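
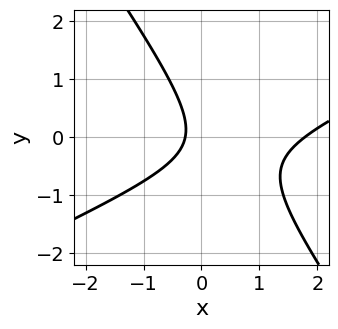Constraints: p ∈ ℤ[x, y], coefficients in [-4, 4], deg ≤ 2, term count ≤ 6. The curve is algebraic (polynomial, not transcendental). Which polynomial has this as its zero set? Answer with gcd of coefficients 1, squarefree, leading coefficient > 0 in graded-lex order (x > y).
(a) Degree: no degree-1 curve has this shape, so deg p = 2.
(b) Against the integer gridlines: the curve avoids every integer y-axis point in the box.
(c) Fitting integer coefficients to these (and the overall shape) gives p.

2*x^2 - 3*x*y - 3*y^2 - 3*x - 1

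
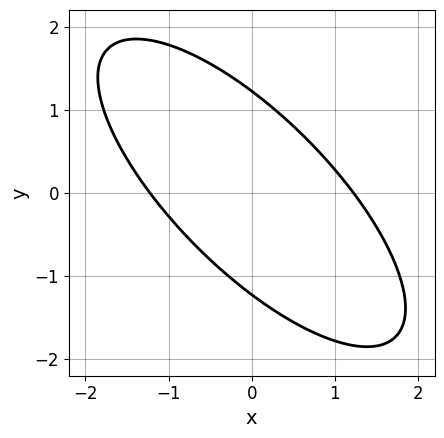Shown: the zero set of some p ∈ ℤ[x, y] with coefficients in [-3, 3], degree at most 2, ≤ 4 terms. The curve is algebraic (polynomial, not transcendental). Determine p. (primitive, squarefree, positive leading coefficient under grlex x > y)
(a) The degree is 2 — a generic line meets the curve in up to 2 points.
(b) Putting this together gives p.

2*x^2 + 3*x*y + 2*y^2 - 3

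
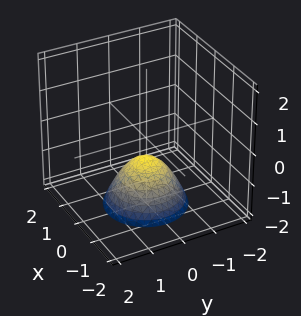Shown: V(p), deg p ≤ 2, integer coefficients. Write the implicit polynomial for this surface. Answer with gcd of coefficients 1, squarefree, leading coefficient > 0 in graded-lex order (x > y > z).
3*x^2 + 3*y^2 + 3*z + 2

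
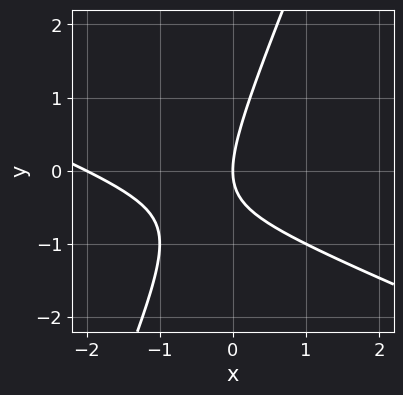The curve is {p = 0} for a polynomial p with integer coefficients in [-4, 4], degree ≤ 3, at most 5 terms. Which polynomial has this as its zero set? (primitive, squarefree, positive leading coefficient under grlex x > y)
The degree is 2 — a generic line meets the curve in up to 2 points.
Observable constraints: one y-axis crossing is at y = 0; among the integer gridlines, it crosses the x-axis at x ∈ {-2, 0}.
These observations pin down the coefficients.

x^2 + 2*x*y - y^2 + 2*x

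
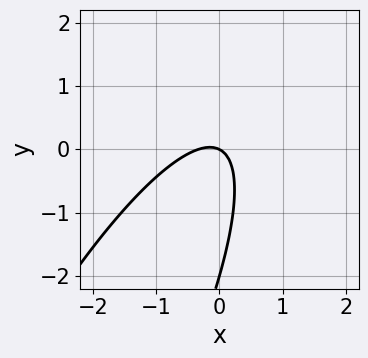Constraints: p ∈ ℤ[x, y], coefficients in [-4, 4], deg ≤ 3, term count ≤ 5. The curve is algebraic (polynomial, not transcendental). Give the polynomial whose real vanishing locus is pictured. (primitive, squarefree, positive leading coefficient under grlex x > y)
3*x^2 - 3*x*y + y^2 + x + 2*y

The degree is 2 — no degree-1 curve has this shape.
From the axis intercepts and sections: among the integer gridlines, it crosses the y-axis at y ∈ {-2, 0}; one x-axis crossing is at x = 0.
Together with the visible shape, these determine p as stated.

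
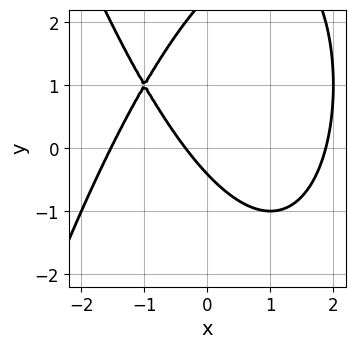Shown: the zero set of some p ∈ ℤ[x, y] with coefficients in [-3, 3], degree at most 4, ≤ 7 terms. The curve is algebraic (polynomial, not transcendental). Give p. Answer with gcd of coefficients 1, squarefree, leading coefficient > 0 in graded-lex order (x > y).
1. Degree: no degree-2 curve has this shape, so deg p = 3.
2. Solving for integer coefficients yields p as stated.

x^3 + y^2 - 3*x - 2*y - 1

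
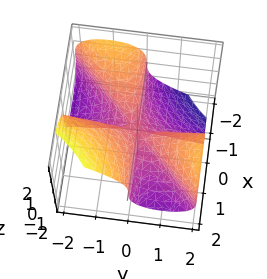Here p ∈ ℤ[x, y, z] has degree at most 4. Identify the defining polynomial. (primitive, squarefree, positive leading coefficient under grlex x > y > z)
x^2*y - x*y^2 + z^3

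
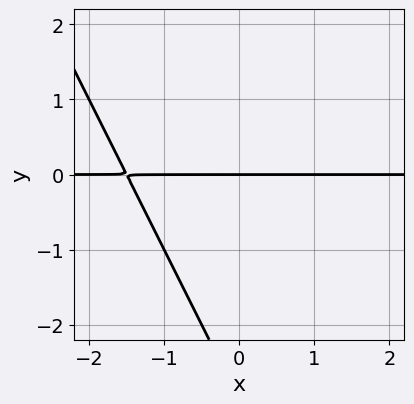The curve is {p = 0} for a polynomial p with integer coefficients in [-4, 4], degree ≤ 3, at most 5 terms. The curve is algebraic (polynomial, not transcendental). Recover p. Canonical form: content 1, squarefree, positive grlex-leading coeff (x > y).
First, degree: the shape is more complex than any degree-1 curve, so deg p = 2.
Next, checking where it meets the axes: it crosses the y-axis at the gridline y = 0; the visible x-axis segment lies entirely on the curve.
Finally, putting this together gives p.

2*x*y + y^2 + 3*y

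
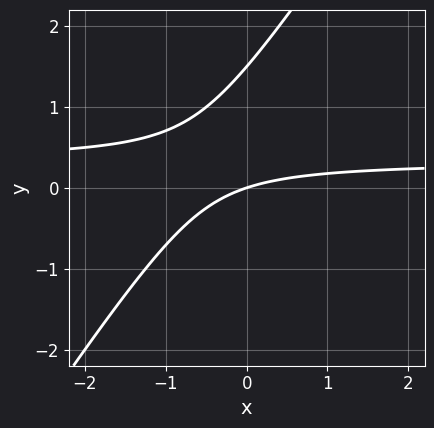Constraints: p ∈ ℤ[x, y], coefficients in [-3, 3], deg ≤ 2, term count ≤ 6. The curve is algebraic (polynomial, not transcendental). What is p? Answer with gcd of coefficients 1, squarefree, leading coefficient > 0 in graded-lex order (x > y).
3*x*y - 2*y^2 - x + 3*y

(a) deg p = 2. The shape is more complex than any degree-1 curve.
(b) From the visible intercepts: it crosses the y-axis at the gridline y = 0; one x-axis crossing is at x = 0.
(c) Matching integer coefficients to the picture gives p.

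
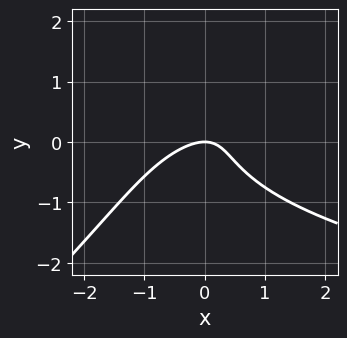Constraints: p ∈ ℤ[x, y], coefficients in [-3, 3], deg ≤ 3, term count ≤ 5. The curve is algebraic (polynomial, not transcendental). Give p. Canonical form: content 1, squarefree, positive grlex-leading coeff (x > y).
deg p = 3. The shape is more complex than any degree-2 curve.
Against the integer gridlines: it crosses the x-axis at the gridline x = 0; it meets the y-axis at y = 0 (among the integer gridlines).
Putting this together gives p.

x*y^2 - y^3 - x^2 + x*y - y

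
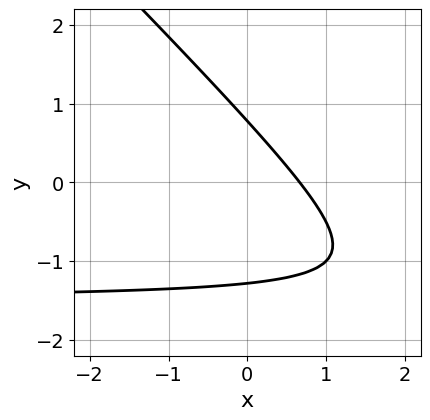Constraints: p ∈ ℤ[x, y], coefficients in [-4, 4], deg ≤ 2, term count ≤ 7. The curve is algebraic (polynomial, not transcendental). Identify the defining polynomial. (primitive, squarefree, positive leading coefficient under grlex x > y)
1. Degree: no degree-1 curve has this shape, so deg p = 2.
2. Putting this together gives p.

2*x*y + 2*y^2 + 3*x + y - 2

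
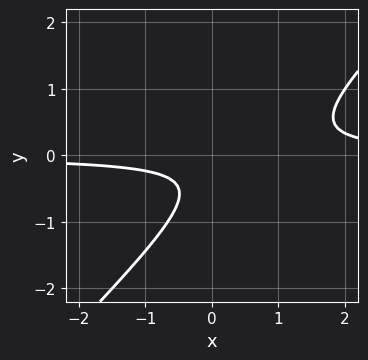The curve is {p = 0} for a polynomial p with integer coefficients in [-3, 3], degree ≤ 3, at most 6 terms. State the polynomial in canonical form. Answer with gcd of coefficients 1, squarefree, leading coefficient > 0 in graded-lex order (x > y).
First, the degree is 2 — no degree-1 curve has this shape.
Next, against the integer gridlines: the curve avoids every integer y-axis point in the box; no x-intercept at any integer in the box.
Finally, matching integer coefficients to the picture gives p.

3*x*y - 3*y^2 - 2*y - 1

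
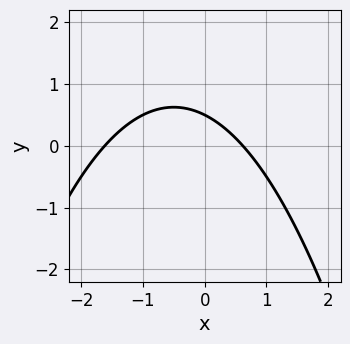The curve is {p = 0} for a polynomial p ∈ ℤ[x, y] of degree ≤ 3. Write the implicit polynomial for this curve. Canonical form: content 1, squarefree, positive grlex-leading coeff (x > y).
x^2 + x + 2*y - 1

1. deg p = 2. No degree-1 curve has this shape.
2. The integer polynomial consistent with all of this is the stated p.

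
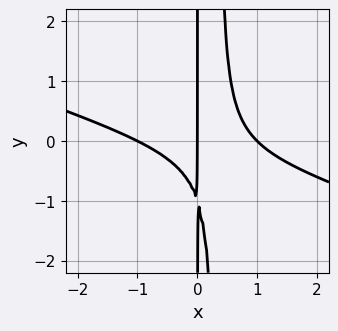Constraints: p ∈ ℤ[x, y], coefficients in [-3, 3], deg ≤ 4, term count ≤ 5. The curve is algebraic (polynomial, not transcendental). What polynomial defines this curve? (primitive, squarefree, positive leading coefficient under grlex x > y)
Degree: a generic line meets the curve in up to 3 points, so deg p = 3.
Checking where it meets the axes: the x-axis gridline crossings are at x ∈ {-1, 0, 1}; the visible y-axis segment lies entirely on the curve.
These observations pin down the coefficients.

x^3 + 3*x^2*y - x*y - x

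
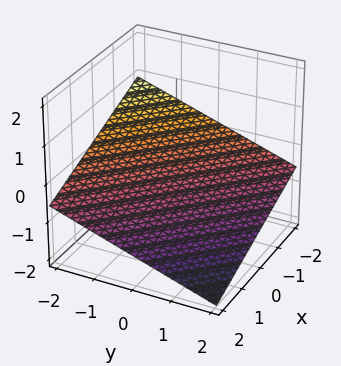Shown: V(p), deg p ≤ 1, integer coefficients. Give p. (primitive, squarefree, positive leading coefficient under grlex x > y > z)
x + y + 3*z + 2

(a) deg p = 1. The surface is flat (a plane).
(b) Against the integer gridlines: one y-axis crossing is at y = -2; one x-axis crossing is at x = -2.
(c) Fitting integer coefficients to these (and the overall shape) gives p.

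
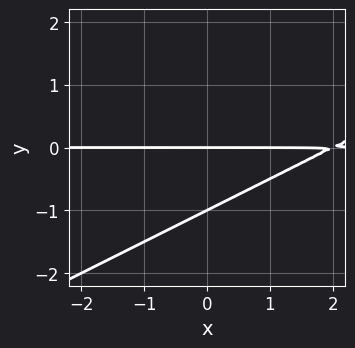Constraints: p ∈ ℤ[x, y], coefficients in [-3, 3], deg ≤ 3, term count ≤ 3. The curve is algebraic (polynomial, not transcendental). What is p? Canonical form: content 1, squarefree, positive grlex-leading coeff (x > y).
deg p = 2. No degree-1 curve has this shape.
Against the integer gridlines: among the integer gridlines, it crosses the y-axis at y ∈ {-1, 0}; the visible x-axis segment lies entirely on the curve.
Putting this together gives p.

x*y - 2*y^2 - 2*y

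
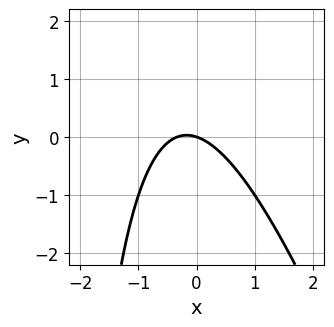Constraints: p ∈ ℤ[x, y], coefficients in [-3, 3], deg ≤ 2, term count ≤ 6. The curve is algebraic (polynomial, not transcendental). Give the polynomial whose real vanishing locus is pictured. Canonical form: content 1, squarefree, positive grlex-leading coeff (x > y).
First, the degree is 2 — no degree-1 curve has this shape.
Next, observable constraints: it meets the x-axis at x = 0 (among the integer gridlines); it crosses the y-axis at the gridline y = 0.
Finally, the integer polynomial consistent with all of this is the stated p.

3*x^2 + x*y + x + 3*y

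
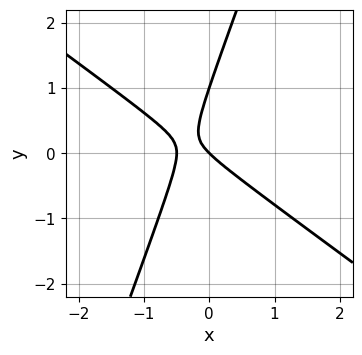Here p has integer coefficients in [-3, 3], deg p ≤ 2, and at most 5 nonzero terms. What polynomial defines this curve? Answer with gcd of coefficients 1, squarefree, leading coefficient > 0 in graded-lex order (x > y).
deg p = 2.
Against the integer gridlines: it meets the x-axis at x = 0 (among the integer gridlines); among the integer gridlines, it crosses the y-axis at y ∈ {0, 1}.
Together with the visible shape, these determine p as stated.

2*x^2 + 2*x*y - y^2 + x + y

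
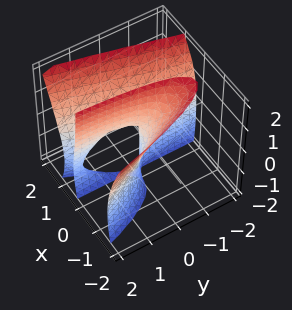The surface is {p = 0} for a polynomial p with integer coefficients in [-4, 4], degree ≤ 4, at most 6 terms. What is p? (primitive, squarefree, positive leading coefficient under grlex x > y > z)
3*x^3 - x*z^2 - 3*x*y - 2*x*z + y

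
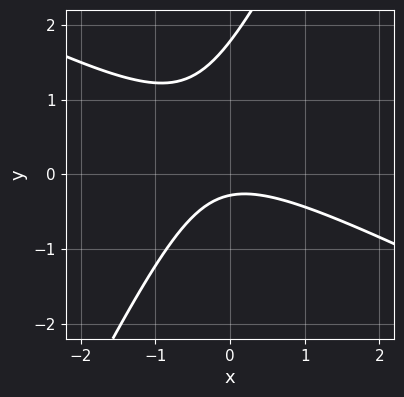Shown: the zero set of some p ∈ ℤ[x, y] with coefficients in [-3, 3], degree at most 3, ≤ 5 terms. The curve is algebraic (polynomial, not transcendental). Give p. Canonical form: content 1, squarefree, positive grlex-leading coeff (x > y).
Degree: the shape is more complex than any degree-1 curve, so deg p = 2.
Reading off the gridlines: it misses every integer gridline on the x-axis.
These observations pin down the coefficients.

2*x^2 + 3*x*y - 2*y^2 + 3*y + 1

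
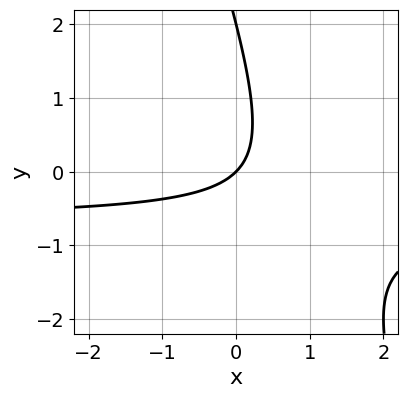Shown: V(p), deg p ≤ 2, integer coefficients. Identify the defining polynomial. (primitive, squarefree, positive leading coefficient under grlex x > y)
3*x*y + y^2 + 2*x - 2*y

(a) The degree is 2 — no degree-1 curve has this shape.
(b) Reading off the gridlines: one x-axis crossing is at x = 0; among the integer gridlines, it crosses the y-axis at y ∈ {0, 2}.
(c) Solving for integer coefficients yields p as stated.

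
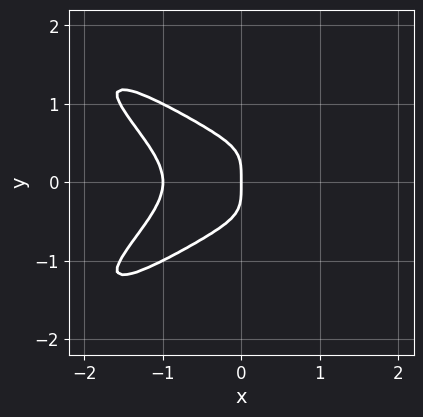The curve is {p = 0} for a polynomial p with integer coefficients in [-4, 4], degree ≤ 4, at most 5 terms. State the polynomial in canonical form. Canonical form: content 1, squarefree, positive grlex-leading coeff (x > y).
(a) The degree is 4 — the shape is more complex than any degree-3 curve.
(b) Symmetries: mirror symmetry y ↦ −y ⇒ only even powers of y.
(c) Checking where it meets the axes: among the integer gridlines, it crosses the x-axis at x ∈ {-1, 0}; one y-axis crossing is at y = 0.
(d) Together with the visible shape, these determine p as stated.

x^4 - 3*x^2*y^2 + 3*y^4 + x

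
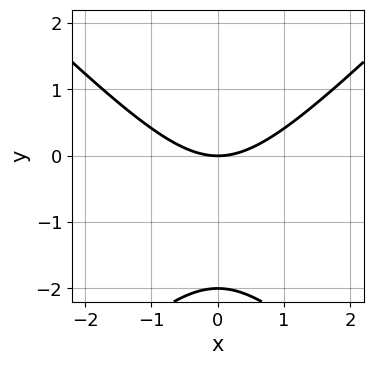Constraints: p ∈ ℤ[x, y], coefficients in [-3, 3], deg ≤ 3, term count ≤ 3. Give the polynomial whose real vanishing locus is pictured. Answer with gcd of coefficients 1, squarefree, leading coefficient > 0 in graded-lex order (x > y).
x^2 - y^2 - 2*y

1. Degree: the shape is more complex than any degree-1 curve, so deg p = 2.
2. Symmetries: mirror symmetry x ↦ −x ⇒ only even powers of x.
3. Checking where it meets the axes: the y-axis gridline crossings are at y ∈ {-2, 0}; it meets the x-axis at x = 0 (among the integer gridlines).
4. These observations pin down the coefficients.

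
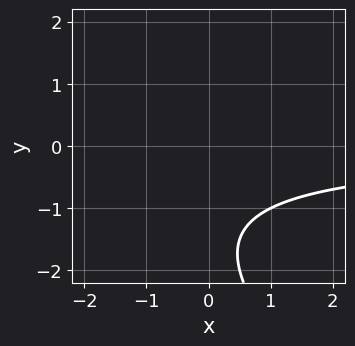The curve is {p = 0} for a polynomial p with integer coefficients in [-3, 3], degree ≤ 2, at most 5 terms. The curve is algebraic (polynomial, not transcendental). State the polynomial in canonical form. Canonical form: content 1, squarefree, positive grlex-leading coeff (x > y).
x*y + y^2 + 3*y + 3

1. deg p = 2. The shape is more complex than any degree-1 curve.
2. From the axis intercepts and sections: no x-intercept at any integer in the box; no y-intercept at any integer in the box.
3. Putting this together gives p.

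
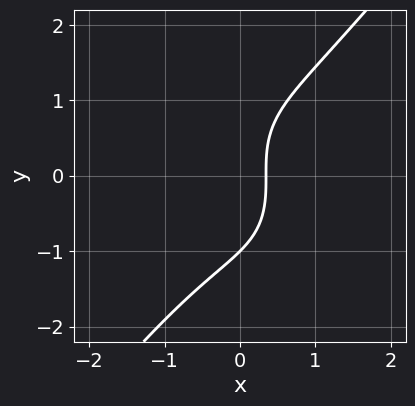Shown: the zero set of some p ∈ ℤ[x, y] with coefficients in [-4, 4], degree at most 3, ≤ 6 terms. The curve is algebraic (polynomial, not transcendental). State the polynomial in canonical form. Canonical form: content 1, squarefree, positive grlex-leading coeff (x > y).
2*x^3 - y^3 - x^2 + 3*x - 1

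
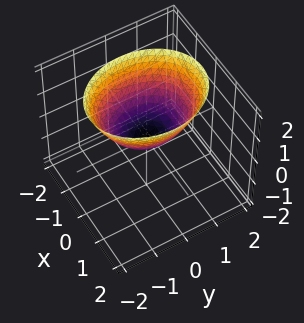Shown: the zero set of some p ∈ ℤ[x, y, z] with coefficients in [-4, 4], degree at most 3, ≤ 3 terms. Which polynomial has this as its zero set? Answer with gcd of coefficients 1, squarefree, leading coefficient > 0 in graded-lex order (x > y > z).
3*x^2 + 2*y^2 - 3*z

(a) The degree is 2 — a paraboloid; a quadric.
(b) Symmetries: mirror symmetry y ↦ −y ⇒ only even powers of y; mirror symmetry x ↦ −x ⇒ only even powers of x.
(c) Checking where it meets the axes: it meets the x-axis at x = 0 (among the integer gridlines); it crosses the y-axis at the gridline y = 0.
(d) Fitting integer coefficients to these (and the overall shape) gives p.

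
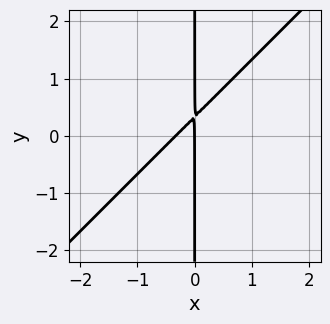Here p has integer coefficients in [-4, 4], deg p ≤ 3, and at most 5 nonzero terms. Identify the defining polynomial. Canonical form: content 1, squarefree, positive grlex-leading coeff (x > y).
3*x^2 - 3*x*y + x

First, the degree is 2 — the shape is more complex than any degree-1 curve.
Then, observable constraints: the visible y-axis segment lies entirely on the curve; one x-axis crossing is at x = 0.
Finally, assembling these constraints gives the stated polynomial.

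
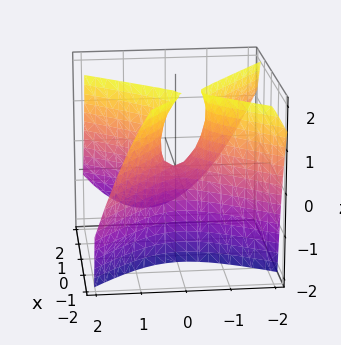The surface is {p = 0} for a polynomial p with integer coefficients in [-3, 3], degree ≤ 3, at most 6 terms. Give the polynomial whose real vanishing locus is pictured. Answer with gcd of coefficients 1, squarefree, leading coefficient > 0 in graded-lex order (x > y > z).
1. The degree is 2 — the shape is more complex than any degree-1 surface.
2. From the axis intercepts and sections: it crosses the z-axis at the gridline z = 0; it crosses the y-axis at the gridline y = 0.
3. Solving for integer coefficients yields p as stated.

2*x^2 + x*y + 2*x*z - 2*y^2 + z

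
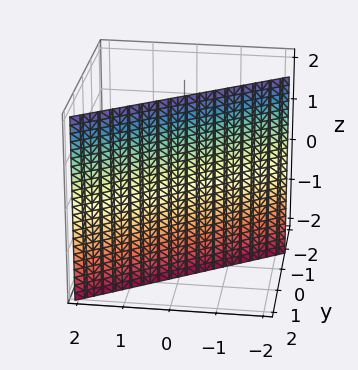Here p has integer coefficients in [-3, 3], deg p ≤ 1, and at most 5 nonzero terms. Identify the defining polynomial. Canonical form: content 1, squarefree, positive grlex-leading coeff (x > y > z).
(a) deg p = 1. The surface is flat (a plane).
(b) Against the integer gridlines: it misses every integer gridline on the z-axis; one x-axis crossing is at x = -1.
(c) These observations pin down the coefficients.

2*x - 3*y + 2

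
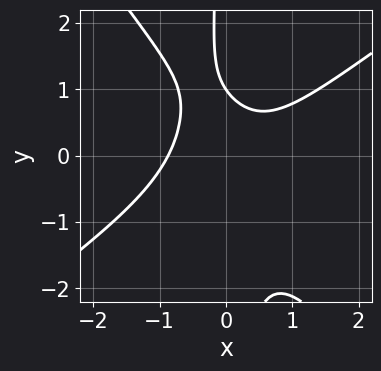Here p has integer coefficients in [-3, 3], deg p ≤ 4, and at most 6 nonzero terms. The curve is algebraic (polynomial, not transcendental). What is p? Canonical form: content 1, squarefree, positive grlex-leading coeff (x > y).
1. The degree is 3 — no degree-2 curve has this shape.
2. From the axis intercepts and sections: it crosses the y-axis at the gridline y = 1.
3. Putting this together gives p.

3*x^3 - 2*x^2*y - 3*x*y^2 - 2*y + 2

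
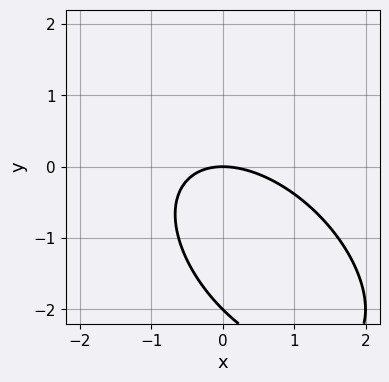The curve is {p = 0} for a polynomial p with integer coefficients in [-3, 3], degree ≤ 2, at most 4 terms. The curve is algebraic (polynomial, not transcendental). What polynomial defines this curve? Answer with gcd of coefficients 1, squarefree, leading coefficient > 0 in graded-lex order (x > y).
x^2 + x*y + y^2 + 2*y

1. Degree: a generic line meets the curve in up to 2 points, so deg p = 2.
2. Observable constraints: among the integer gridlines, it crosses the y-axis at y ∈ {-2, 0}; one x-axis crossing is at x = 0.
3. The integer polynomial consistent with all of this is the stated p.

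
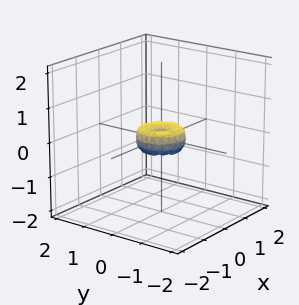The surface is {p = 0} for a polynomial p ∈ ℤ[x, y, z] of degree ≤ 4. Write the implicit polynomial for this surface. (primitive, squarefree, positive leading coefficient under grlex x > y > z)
2*x^4 + 4*x^2*y^2 + 2*y^4 - x^2 - y^2 + z^2

1. deg p = 4. No degree-3 surface has this shape.
2. Symmetries: every cross-section ⟂ z is a circle, so x, y appear only via x² + y².
3. From the axis intercepts and sections: it meets the y-axis at y = 0 (among the integer gridlines); it meets the z-axis at z = 0 (among the integer gridlines); a circular section at z = 0 has radius between 0 and 1.
4. Solving for integer coefficients yields p as stated.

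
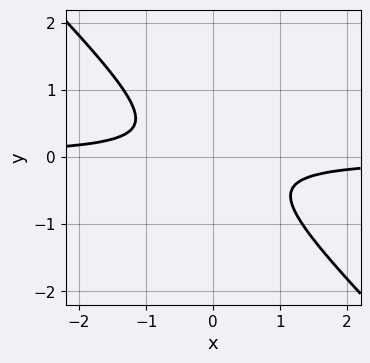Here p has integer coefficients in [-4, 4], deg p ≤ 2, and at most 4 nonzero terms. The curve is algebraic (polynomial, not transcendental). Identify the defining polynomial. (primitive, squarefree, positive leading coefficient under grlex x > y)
1. Degree: a generic line meets the curve in up to 2 points, so deg p = 2.
2. From the axis intercepts and sections: no y-intercept at any integer in the box; the curve avoids every integer x-axis point in the box.
3. Assembling these constraints gives the stated polynomial.

3*x*y + 3*y^2 + 1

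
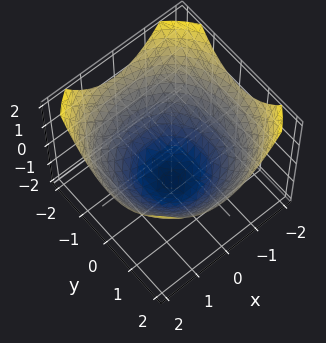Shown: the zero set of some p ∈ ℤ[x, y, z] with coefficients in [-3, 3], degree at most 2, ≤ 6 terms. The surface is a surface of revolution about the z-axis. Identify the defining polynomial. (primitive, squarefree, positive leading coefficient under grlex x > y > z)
x^2 + y^2 - 2*z - 3

First, the degree is 2 — a generic line meets the surface in up to 2 points.
Then, by symmetry, the z-axis is an axis of rotation, so x and y enter only as x² + y².
Then, checking where it meets the axes: a circular section at z = 0 has radius between 1 and 2.
Finally, these observations pin down the coefficients.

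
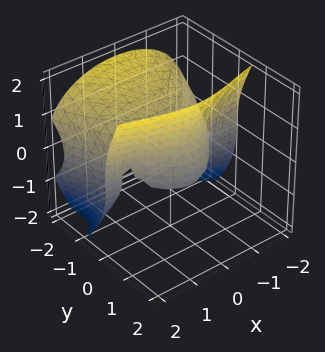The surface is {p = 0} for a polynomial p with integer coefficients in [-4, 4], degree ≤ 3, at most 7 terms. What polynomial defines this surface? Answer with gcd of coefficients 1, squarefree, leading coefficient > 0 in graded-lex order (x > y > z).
2*x^2*y + 2*y*z^2 - z^3 + 3*y^2 - 3*y

(a) The degree is 3 — a generic line meets the surface in up to 3 points.
(b) From the axis intercepts and sections: the visible x-axis segment lies entirely on the surface; one z-axis crossing is at z = 0.
(c) Assembling these constraints gives the stated polynomial. Check: (0, 1, 0) on the y-axis lies on the surface, and p(0, 1, 0) = 0. ✓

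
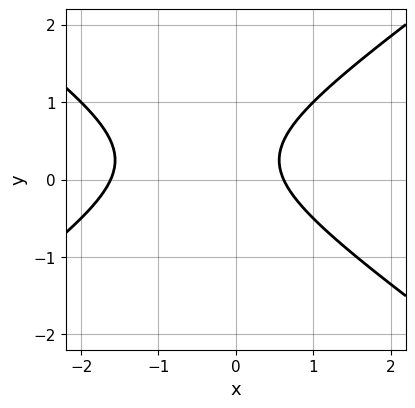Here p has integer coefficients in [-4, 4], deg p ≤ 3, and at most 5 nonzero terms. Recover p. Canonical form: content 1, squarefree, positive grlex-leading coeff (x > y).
x^2 - 2*y^2 + x + y - 1

(a) Degree: a generic line meets the curve in up to 2 points, so deg p = 2.
(b) From the visible intercepts: no y-intercept at any integer in the box.
(c) Matching integer coefficients to the picture gives p.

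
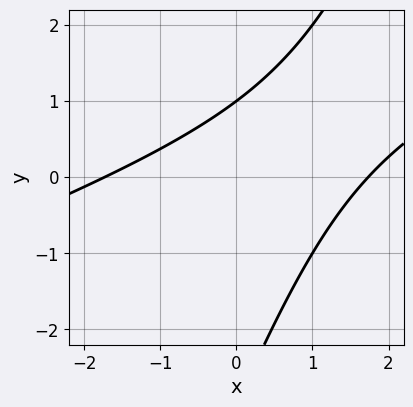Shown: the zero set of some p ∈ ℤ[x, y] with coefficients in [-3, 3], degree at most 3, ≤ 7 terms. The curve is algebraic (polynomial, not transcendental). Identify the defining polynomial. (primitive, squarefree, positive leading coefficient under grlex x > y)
1. Degree: no degree-1 curve has this shape, so deg p = 2.
2. Observable constraints: one y-axis crossing is at y = 1.
3. Solving for integer coefficients yields p as stated.

x^2 - 3*x*y + y^2 + 2*y - 3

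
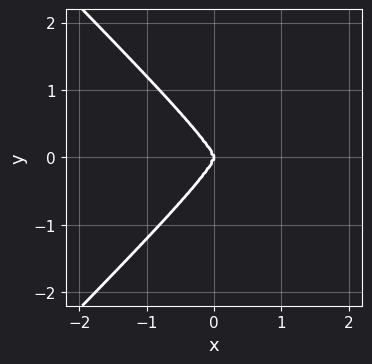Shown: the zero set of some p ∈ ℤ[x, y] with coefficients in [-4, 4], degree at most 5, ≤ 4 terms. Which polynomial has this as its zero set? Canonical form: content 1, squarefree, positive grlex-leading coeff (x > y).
3*x^2*y^2 - 3*y^4 - 2*x^3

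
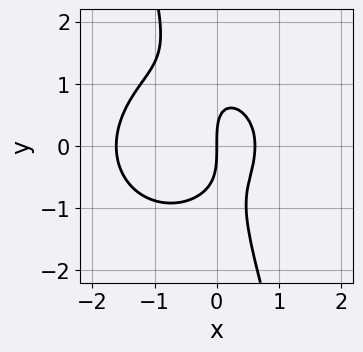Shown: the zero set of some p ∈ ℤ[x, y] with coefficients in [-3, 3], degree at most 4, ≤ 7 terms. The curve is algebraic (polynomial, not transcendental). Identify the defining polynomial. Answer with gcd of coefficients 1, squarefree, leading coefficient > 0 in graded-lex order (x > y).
The degree is 3 — a generic line meets the curve in up to 3 points.
From the visible intercepts: one y-axis crossing is at y = 0; one x-axis crossing is at x = 0.
Solving for integer coefficients yields p as stated.

3*x^3 + 3*x*y^2 + y^3 + 3*x^2 - 3*x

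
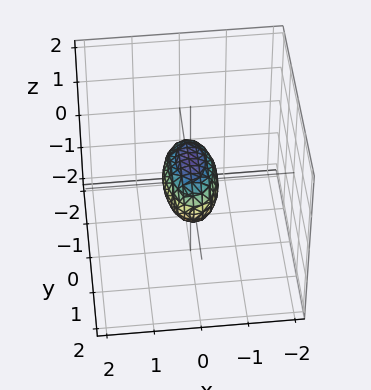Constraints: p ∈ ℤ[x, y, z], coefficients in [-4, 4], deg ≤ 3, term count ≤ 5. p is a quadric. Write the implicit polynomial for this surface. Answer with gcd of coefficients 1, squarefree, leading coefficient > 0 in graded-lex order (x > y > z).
First, degree: bounded and convex; a quadric, so deg p = 2.
Next, symmetries: it's symmetric under y → −y, forcing even powers of y; mirror symmetry x ↦ −x ⇒ only even powers of x; it's symmetric under z → −z, forcing even powers of z.
Then, from the axis intercepts and sections: among the integer gridlines, it crosses the y-axis at y ∈ {-1, 1}.
Finally, fitting integer coefficients to these (and the overall shape) gives p.

3*x^2 + y^2 + 2*z^2 - 1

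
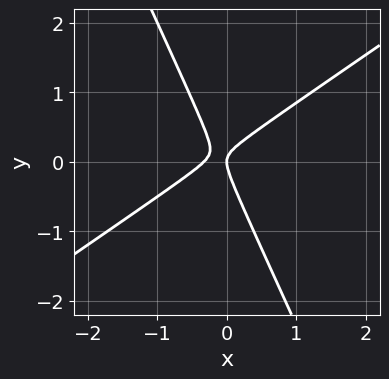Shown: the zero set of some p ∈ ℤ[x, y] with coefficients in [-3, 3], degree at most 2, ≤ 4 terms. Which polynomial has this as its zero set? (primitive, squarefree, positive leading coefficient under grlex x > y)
3*x^2 - 3*x*y - 2*y^2 + x

(a) The degree is 2 — no degree-1 curve has this shape.
(b) Against the integer gridlines: one x-axis crossing is at x = 0; one y-axis crossing is at y = 0.
(c) Matching integer coefficients to the picture gives p.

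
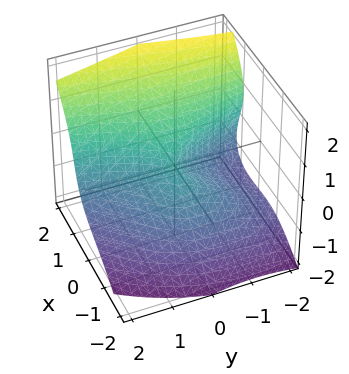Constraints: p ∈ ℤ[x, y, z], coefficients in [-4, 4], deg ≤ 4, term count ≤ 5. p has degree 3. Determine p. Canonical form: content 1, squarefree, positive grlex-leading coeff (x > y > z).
(a) deg p = 3. No degree-2 surface has this shape.
(b) Checking where it meets the axes: it meets the x-axis at x = 0 (among the integer gridlines); it meets the y-axis at y = 0 (among the integer gridlines); it meets the z-axis at z = 0 (among the integer gridlines).
(c) The integer polynomial consistent with all of this is the stated p.

3*x^3 + x*y^2 - 2*x*y*z - 3*z^3 - 2*y^2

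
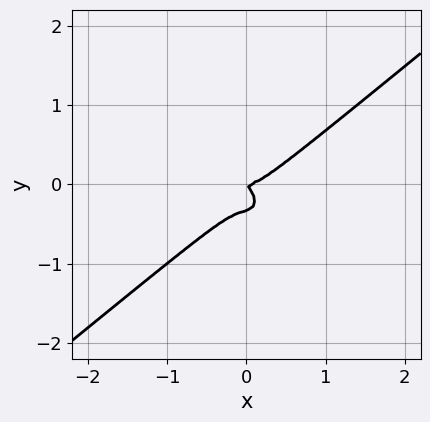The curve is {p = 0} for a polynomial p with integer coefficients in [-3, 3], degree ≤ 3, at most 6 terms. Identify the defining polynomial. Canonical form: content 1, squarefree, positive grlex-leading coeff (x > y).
(a) Degree: the shape is more complex than any degree-2 curve, so deg p = 3.
(b) From the visible intercepts: it crosses the y-axis at the gridline y = 0; one x-axis crossing is at x = 0.
(c) Fitting integer coefficients to these (and the overall shape) gives p.

3*x^3 - 2*x*y^2 - 3*y^3 - x*y - y^2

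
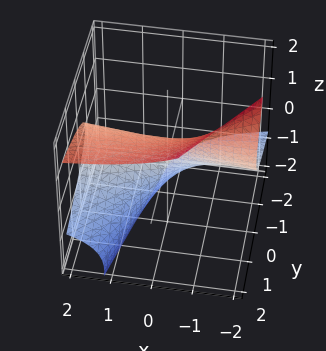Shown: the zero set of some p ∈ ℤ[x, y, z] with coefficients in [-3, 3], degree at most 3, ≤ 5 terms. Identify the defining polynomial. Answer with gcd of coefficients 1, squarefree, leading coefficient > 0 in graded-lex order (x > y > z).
Degree: the shape is more complex than any degree-2 surface, so deg p = 3.
From the axis intercepts and sections: it meets the z-axis at z = 0 (among the integer gridlines); the visible x-axis segment lies entirely on the surface; one y-axis crossing is at y = 0.
Fitting integer coefficients to these (and the overall shape) gives p.

2*x*z^2 + z^3 - 2*x*z - 3*y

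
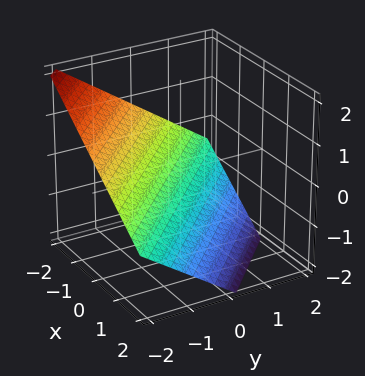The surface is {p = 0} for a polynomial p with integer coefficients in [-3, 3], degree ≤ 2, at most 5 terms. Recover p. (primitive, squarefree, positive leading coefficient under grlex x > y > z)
(a) deg p = 1. The surface is flat (a plane).
(b) From the visible intercepts: one y-axis crossing is at y = -1; it meets the x-axis at x = -1 (among the integer gridlines).
(c) Fitting integer coefficients to these (and the overall shape) gives p.

2*x + 2*y + 3*z + 2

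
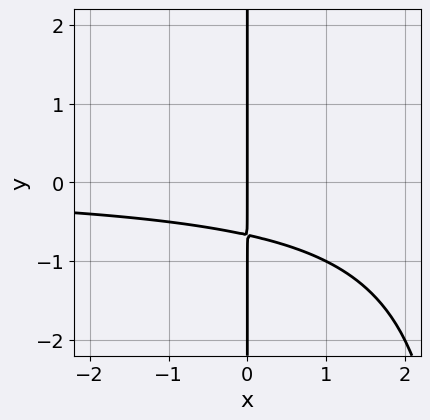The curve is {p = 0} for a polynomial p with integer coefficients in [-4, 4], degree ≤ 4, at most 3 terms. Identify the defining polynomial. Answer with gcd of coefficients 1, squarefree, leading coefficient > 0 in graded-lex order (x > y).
1. Degree: a generic line meets the curve in up to 3 points, so deg p = 3.
2. From the axis intercepts and sections: one x-axis crossing is at x = 0; every point of the y-axis in the box is on the curve.
3. Putting this together gives p.

x^2*y - 3*x*y - 2*x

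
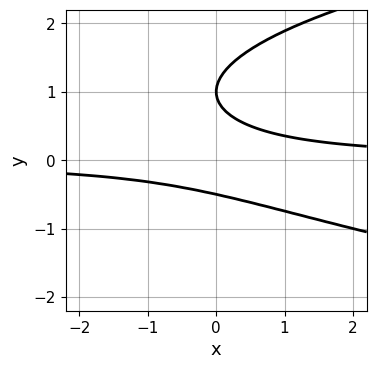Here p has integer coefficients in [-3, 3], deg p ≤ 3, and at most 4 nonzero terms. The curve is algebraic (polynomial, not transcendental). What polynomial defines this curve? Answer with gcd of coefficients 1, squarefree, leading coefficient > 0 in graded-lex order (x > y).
2*y^3 - 2*x*y - 3*y^2 + 1

deg p = 3. The shape is more complex than any degree-2 curve.
From the visible intercepts: it crosses the y-axis at the gridline y = 1; the curve avoids every integer x-axis point in the box.
Together with the visible shape, these determine p as stated.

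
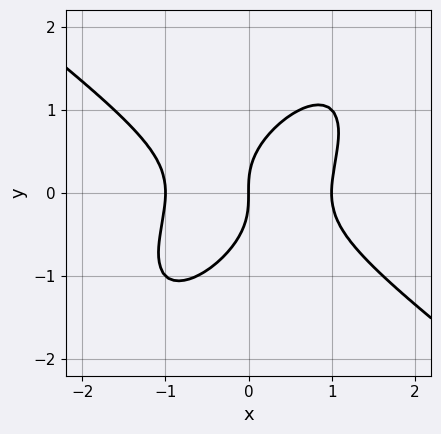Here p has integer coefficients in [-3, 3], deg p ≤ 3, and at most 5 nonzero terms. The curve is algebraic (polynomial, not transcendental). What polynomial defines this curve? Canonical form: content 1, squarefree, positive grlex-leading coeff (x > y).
1. Degree: the shape is more complex than any degree-2 curve, so deg p = 3.
2. Observable constraints: among the integer gridlines, it crosses the x-axis at x ∈ {-1, 0, 1}; it crosses the y-axis at the gridline y = 0.
3. The integer polynomial consistent with all of this is the stated p.

x^3 - x*y^2 + y^3 - x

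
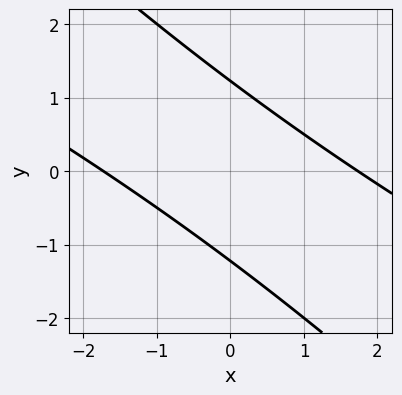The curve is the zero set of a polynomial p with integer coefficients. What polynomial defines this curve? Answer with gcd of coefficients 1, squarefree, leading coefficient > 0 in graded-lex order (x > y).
x^2 + 3*x*y + 2*y^2 - 3

(a) Degree: a generic line meets the curve in up to 2 points, so deg p = 2.
(b) Putting this together gives p.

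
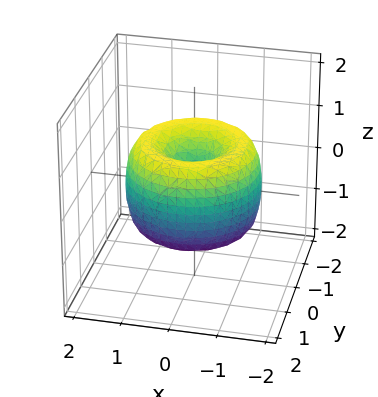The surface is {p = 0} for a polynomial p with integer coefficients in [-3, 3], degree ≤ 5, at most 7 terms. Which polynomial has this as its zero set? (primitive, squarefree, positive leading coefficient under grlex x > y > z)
(a) Degree: no degree-3 surface has this shape, so deg p = 4.
(b) Symmetries: rotational symmetry about the z-axis ⇒ p depends on x, y only through x² + y².
(c) Against the integer gridlines: it crosses the z-axis at the gridline z = 0; a circular section at z = 1 has radius exactly 1; it meets the x-axis at x = 0 (among the integer gridlines).
(d) The integer polynomial consistent with all of this is the stated p.

x^4 + 2*x^2*y^2 + y^4 - 2*x^2 - 2*y^2 + z^2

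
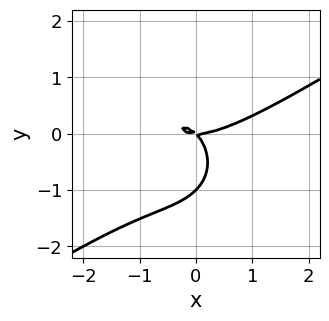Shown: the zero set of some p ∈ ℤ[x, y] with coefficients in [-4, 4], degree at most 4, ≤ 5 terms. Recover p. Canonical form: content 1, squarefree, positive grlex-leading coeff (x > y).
2*x^3 - 2*x^2*y - 3*y^3 - 3*x*y - 3*y^2

Degree: the shape is more complex than any degree-2 curve, so deg p = 3.
Reading off the gridlines: it meets the x-axis at x = 0 (among the integer gridlines); the y-axis gridline crossings are at y ∈ {-1, 0}.
Assembling these constraints gives the stated polynomial.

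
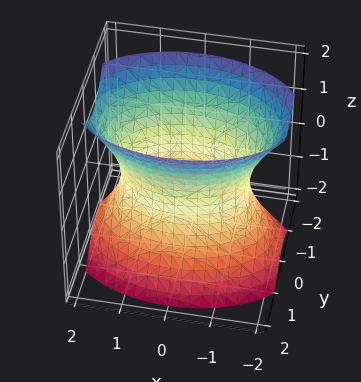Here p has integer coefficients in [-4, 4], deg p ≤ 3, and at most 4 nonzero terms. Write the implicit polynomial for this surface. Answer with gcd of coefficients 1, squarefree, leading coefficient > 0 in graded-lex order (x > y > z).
The degree is 2 — an hourglass — one-sheet hyperboloid; a quadric.
Symmetries: it's symmetric under z → −z, forcing even powers of z; the x ↦ −x reflection is a symmetry, so x appears only in even powers; mirror symmetry y ↦ −y ⇒ only even powers of y.
Reading off the gridlines: among the integer gridlines, it crosses the y-axis at y ∈ {-1, 1}; it misses every integer gridline on the z-axis.
Matching integer coefficients to the picture gives p.

x^2 + 2*y^2 - z^2 - 2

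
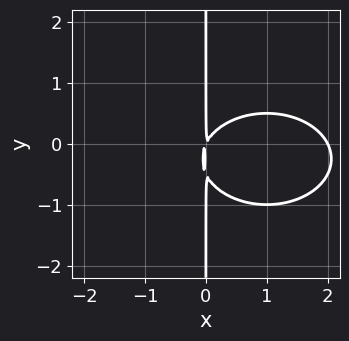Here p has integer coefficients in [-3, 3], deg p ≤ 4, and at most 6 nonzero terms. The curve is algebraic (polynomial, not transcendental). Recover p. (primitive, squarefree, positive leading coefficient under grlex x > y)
x^3 + 2*x*y^2 - 2*x^2 + x*y

(a) The degree is 3 — the shape is more complex than any degree-2 curve.
(b) From the axis intercepts and sections: one x-axis crossing is at x = 2; the visible y-axis segment lies entirely on the curve.
(c) Together with the visible shape, these determine p as stated.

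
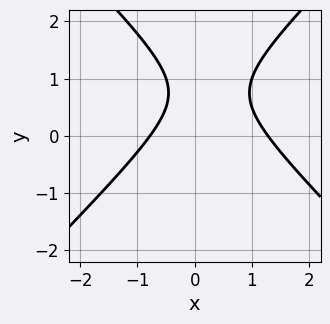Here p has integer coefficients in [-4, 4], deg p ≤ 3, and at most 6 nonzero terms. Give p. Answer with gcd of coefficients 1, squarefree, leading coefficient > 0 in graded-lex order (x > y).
(a) Degree: the shape is more complex than any degree-1 curve, so deg p = 2.
(b) Reading off the gridlines: no y-intercept at any integer in the box.
(c) Assembling these constraints gives the stated polynomial.

2*x^2 - 2*y^2 - x + 3*y - 2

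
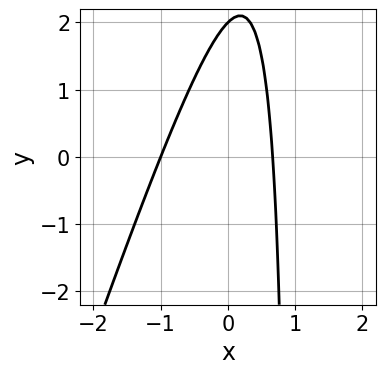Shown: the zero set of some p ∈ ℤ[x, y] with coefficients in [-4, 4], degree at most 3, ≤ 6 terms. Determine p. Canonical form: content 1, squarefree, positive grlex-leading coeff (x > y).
3*x^2 - x*y + x + y - 2

(a) deg p = 2. A generic line meets the curve in up to 2 points.
(b) Reading off the gridlines: one x-axis crossing is at x = -1; one y-axis crossing is at y = 2.
(c) The integer polynomial consistent with all of this is the stated p.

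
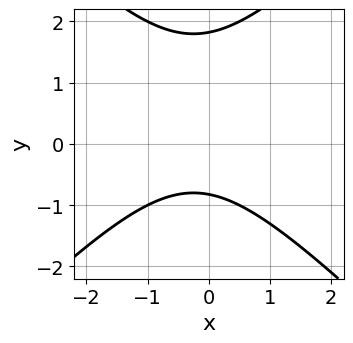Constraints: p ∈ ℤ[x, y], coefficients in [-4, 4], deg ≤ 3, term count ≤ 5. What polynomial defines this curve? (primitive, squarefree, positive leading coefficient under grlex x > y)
(a) deg p = 2. A generic line meets the curve in up to 2 points.
(b) Observable constraints: no x-intercept at any integer in the box.
(c) The integer polynomial consistent with all of this is the stated p.

2*x^2 - 2*y^2 + x + 2*y + 3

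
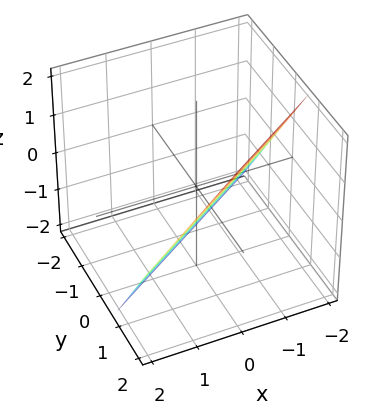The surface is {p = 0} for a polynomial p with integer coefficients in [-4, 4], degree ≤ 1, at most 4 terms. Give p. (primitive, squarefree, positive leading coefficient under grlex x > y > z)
2*x - 3*y + 2*z + 2

First, degree: the surface is flat (a plane), so deg p = 1.
Then, from the axis intercepts and sections: one z-axis crossing is at z = -1; one x-axis crossing is at x = -1.
Finally, putting this together gives p.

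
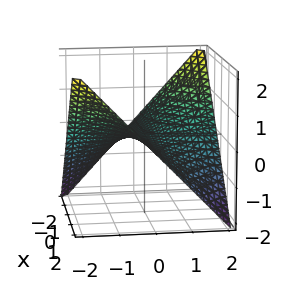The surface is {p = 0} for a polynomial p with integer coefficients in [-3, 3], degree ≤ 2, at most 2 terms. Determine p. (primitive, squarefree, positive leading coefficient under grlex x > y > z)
(a) The degree is 2 — a hyperbolic paraboloid; a quadric.
(b) From the axis intercepts and sections: every point of the y-axis in the box is on the surface; it meets the z-axis at z = 0 (among the integer gridlines); every point of the x-axis in the box is on the surface.
(c) Fitting integer coefficients to these (and the overall shape) gives p.

x*y + 2*z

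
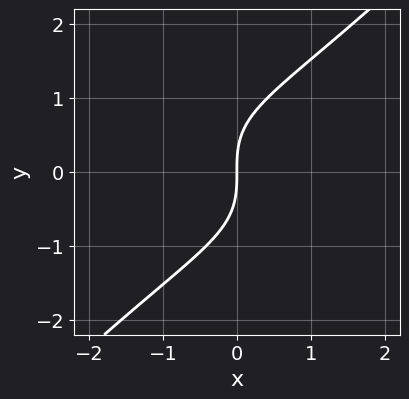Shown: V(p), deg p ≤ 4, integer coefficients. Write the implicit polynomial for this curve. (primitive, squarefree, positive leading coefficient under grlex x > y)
x^2*y - y^3 + 2*x

First, the degree is 3 — no degree-2 curve has this shape.
Next, against the integer gridlines: it meets the y-axis at y = 0 (among the integer gridlines); it crosses the x-axis at the gridline x = 0.
Finally, matching integer coefficients to the picture gives p.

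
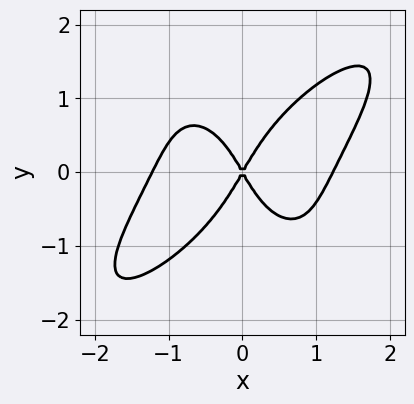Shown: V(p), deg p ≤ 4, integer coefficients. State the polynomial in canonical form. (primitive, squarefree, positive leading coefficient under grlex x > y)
First, the degree is 4 — no degree-3 curve has this shape.
Next, from the axis intercepts and sections: it crosses the x-axis at the gridline x = 0; it meets the y-axis at y = 0 (among the integer gridlines).
Finally, these observations pin down the coefficients.

2*x^4 - 2*x^3*y + y^4 - 3*x^2 + y^2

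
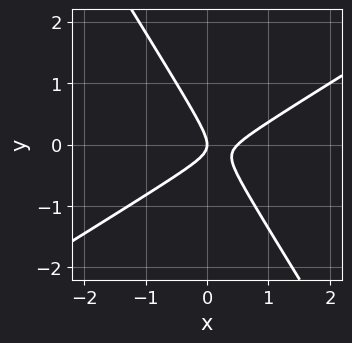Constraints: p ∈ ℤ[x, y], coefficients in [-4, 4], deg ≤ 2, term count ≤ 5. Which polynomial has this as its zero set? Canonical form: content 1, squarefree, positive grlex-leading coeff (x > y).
(a) deg p = 2. A generic line meets the curve in up to 2 points.
(b) Against the integer gridlines: it crosses the x-axis at the gridline x = 0; it meets the y-axis at y = 0 (among the integer gridlines).
(c) These observations pin down the coefficients.

2*x^2 - 2*x*y - 2*y^2 - x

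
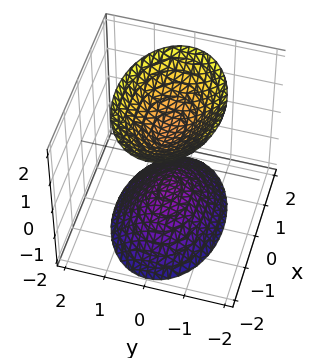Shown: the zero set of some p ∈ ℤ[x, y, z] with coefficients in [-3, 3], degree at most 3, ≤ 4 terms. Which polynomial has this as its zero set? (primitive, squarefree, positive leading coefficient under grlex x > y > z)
x^2 + 2*y^2 - z^2 + 1

First, the picture has 2 separate pieces.
Then, the degree is 2 — two separate bowl-shaped sheets opening away from each other; a quadric.
Next, symmetries: it's symmetric under z → −z, forcing even powers of z; mirror symmetry y ↦ −y ⇒ only even powers of y; the x ↦ −x reflection is a symmetry, so x appears only in even powers.
Then, against the integer gridlines: among the integer gridlines, it crosses the z-axis at z ∈ {-1, 1}; the surface avoids every integer x-axis point in the box; it misses every integer gridline on the y-axis.
Finally, the integer polynomial consistent with all of this is the stated p.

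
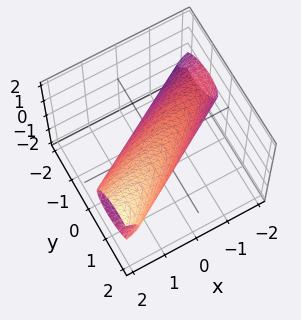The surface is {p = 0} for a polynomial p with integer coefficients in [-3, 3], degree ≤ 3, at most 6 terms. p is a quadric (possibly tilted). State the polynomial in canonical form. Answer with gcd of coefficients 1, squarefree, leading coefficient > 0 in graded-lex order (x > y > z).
x^2 - 3*x*y + 3*y^2 - 3*y*z + 3*z^2 - 2

Degree: no degree-1 surface has this shape, so deg p = 2.
The integer polynomial consistent with all of this is the stated p.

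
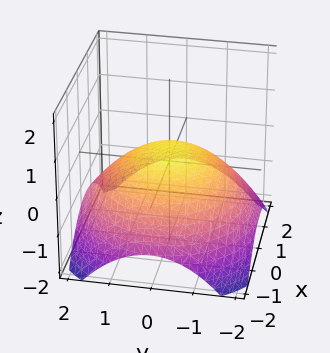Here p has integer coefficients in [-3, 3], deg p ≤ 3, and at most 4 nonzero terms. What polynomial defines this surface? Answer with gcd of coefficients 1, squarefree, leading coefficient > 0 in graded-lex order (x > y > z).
x^2 + y^2 + 3*z - 1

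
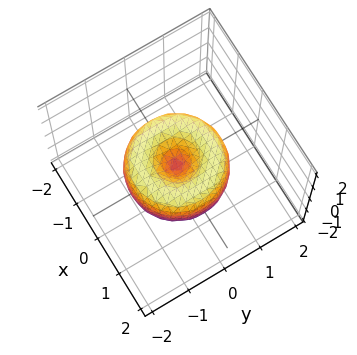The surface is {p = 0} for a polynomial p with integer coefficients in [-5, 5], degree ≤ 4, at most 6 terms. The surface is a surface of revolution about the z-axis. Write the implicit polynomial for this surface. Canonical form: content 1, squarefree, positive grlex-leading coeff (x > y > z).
2*x^4 + 4*x^2*y^2 + 2*y^4 - 3*x^2 - 3*y^2 + 2*z^2

1. Degree: no degree-3 surface has this shape, so deg p = 4.
2. Symmetries: rotational symmetry about the z-axis ⇒ p depends on x, y only through x² + y².
3. From the axis intercepts and sections: a circular section at z = 0 has radius between 1 and 2; it meets the z-axis at z = 0 (among the integer gridlines).
4. Putting this together gives p.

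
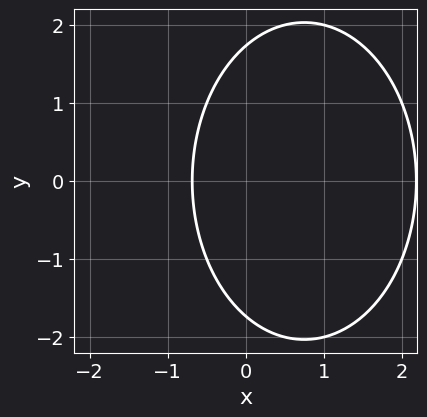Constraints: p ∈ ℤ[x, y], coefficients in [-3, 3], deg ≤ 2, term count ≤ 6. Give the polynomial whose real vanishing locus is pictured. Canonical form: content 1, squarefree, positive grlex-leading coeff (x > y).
2*x^2 + y^2 - 3*x - 3

First, deg p = 2. The shape is more complex than any degree-1 curve.
Then, symmetries: it's symmetric under y → −y, forcing even powers of y.
Finally, matching integer coefficients to the picture gives p.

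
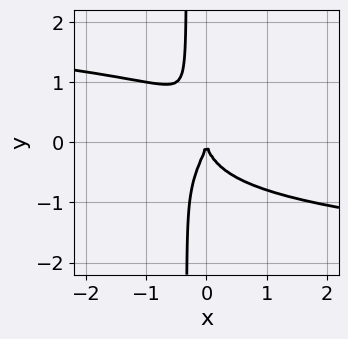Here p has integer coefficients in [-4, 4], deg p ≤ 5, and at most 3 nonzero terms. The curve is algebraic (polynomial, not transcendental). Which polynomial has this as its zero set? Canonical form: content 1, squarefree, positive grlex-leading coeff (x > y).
3*x*y^3 + y^3 + 2*x^2

First, deg p = 4. No degree-3 curve has this shape.
Next, reading off the gridlines: it crosses the y-axis at the gridline y = 0; it meets the x-axis at x = 0 (among the integer gridlines).
Finally, solving for integer coefficients yields p as stated.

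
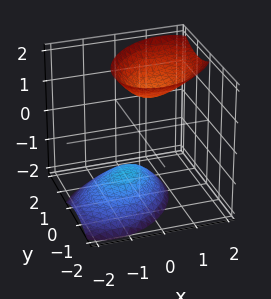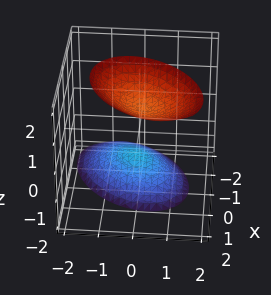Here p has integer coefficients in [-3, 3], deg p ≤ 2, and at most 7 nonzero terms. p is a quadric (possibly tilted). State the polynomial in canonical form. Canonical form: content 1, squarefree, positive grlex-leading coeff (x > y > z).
3*x^2 - 2*x*y - 2*x*z + 3*y^2 - 2*z^2 + 3

1. I count 2 distinct pieces. They look like related sheets of one shape, so recover p as a whole.
2. Degree: no degree-1 surface has this shape, so deg p = 2.
3. Checking where it meets the axes: it misses every integer gridline on the x-axis; it misses every integer gridline on the y-axis.
4. Solving for integer coefficients yields p as stated.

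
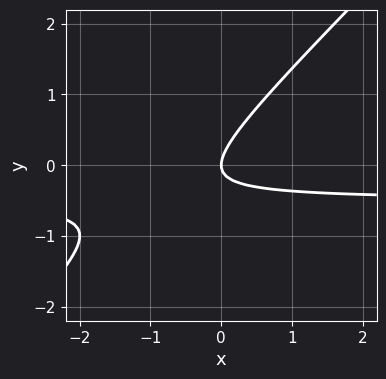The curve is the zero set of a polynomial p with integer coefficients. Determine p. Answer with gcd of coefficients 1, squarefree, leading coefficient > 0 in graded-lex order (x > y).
Degree: a generic line meets the curve in up to 2 points, so deg p = 2.
Against the integer gridlines: it meets the x-axis at x = 0 (among the integer gridlines); one y-axis crossing is at y = 0.
Together with the visible shape, these determine p as stated.

2*x*y - 2*y^2 + x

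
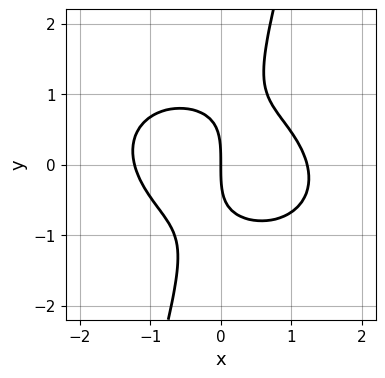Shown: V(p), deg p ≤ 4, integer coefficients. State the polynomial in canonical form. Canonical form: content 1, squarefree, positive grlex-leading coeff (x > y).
2*x^3 + x^2*y + 3*x*y^2 - y^3 - 3*x

(a) Degree: the shape is more complex than any degree-2 curve, so deg p = 3.
(b) Checking where it meets the axes: one y-axis crossing is at y = 0; it meets the x-axis at x = 0 (among the integer gridlines).
(c) Fitting integer coefficients to these (and the overall shape) gives p.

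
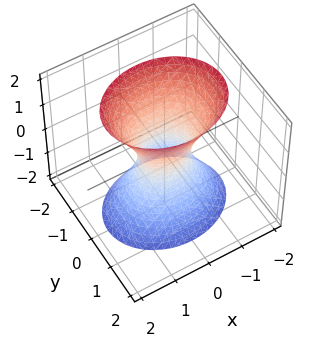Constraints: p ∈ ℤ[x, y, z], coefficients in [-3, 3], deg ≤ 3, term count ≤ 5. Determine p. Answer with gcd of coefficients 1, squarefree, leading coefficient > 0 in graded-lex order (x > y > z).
2*x^2 + 3*y^2 - z^2 - 1

(a) deg p = 2. One connected sheet with a waist; a quadric.
(b) Symmetries: the x ↦ −x reflection is a symmetry, so x appears only in even powers; it's symmetric under y → −y, forcing even powers of y; it's symmetric under z → −z, forcing even powers of z.
(c) Observable constraints: the surface avoids every integer z-axis point in the box.
(d) The integer polynomial consistent with all of this is the stated p.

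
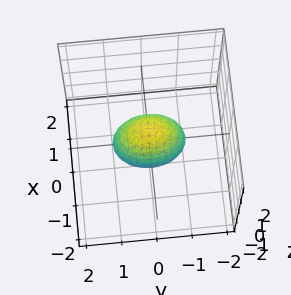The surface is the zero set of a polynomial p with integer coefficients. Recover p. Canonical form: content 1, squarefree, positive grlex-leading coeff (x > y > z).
2*x^2 + y^2 + z^2 - 1

First, degree: bounded and convex; a quadric, so deg p = 2.
Then, symmetries: it's symmetric under x → −x, forcing even powers of x; the z ↦ −z reflection is a symmetry, so z appears only in even powers; it's symmetric under y → −y, forcing even powers of y.
Then, checking where it meets the axes: among the integer gridlines, it crosses the y-axis at y ∈ {-1, 1}; the z-axis gridline crossings are at z ∈ {-1, 1}.
Finally, assembling these constraints gives the stated polynomial.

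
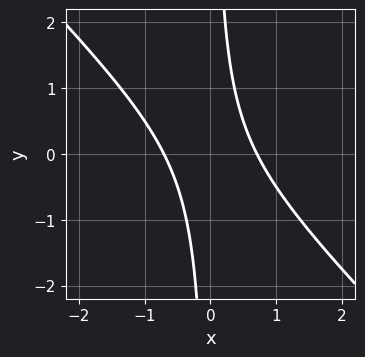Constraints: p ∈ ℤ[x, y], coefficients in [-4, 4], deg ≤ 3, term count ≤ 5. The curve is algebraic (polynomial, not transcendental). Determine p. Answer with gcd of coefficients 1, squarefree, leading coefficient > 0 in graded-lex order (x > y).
1. deg p = 2.
2. Checking where it meets the axes: the curve avoids every integer y-axis point in the box.
3. The integer polynomial consistent with all of this is the stated p.

2*x^2 + 2*x*y - 1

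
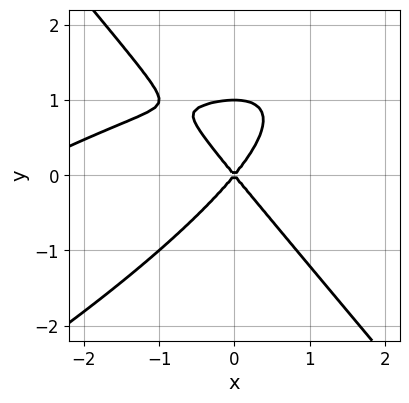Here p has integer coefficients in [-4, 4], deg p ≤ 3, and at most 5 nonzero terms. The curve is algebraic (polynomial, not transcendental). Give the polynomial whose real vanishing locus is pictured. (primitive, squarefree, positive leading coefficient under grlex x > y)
x^3 - 2*x^2*y + 2*y^3 + 3*x^2 - 2*y^2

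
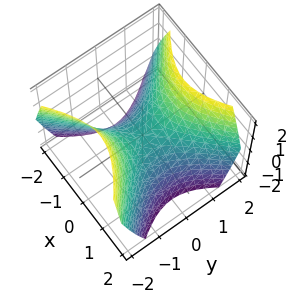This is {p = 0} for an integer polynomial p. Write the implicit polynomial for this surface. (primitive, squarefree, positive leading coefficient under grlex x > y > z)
First, degree: a hyperbolic paraboloid; a quadric, so deg p = 2.
Next, symmetries: the x ↦ −x reflection is a symmetry, so x appears only in even powers; mirror symmetry y ↦ −y ⇒ only even powers of y.
Then, against the integer gridlines: it crosses the y-axis at the gridline y = 0; it meets the x-axis at x = 0 (among the integer gridlines); it crosses the z-axis at the gridline z = 0.
Finally, the integer polynomial consistent with all of this is the stated p.

x^2 - y^2 + z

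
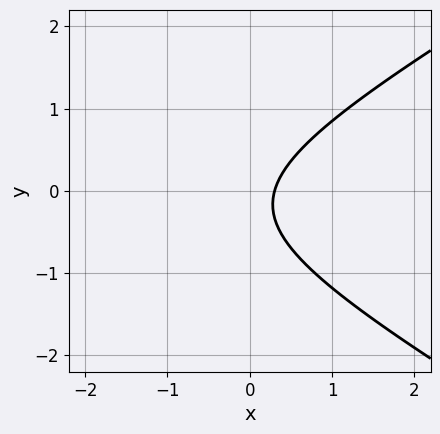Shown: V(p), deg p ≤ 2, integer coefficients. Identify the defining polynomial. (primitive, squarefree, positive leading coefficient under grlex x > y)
x^2 - 3*y^2 + 3*x - y - 1

1. The degree is 2 — a generic line meets the curve in up to 2 points.
2. Observable constraints: no y-intercept at any integer in the box.
3. Together with the visible shape, these determine p as stated.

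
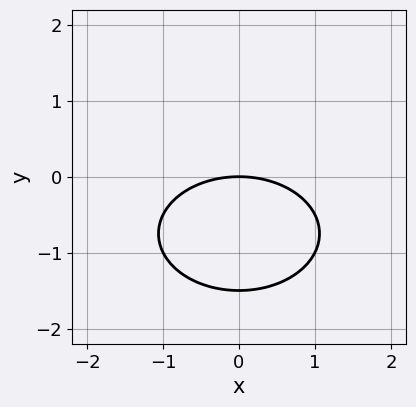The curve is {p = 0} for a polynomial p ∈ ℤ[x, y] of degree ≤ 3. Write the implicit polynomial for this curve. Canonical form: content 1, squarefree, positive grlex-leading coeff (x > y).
x^2 + 2*y^2 + 3*y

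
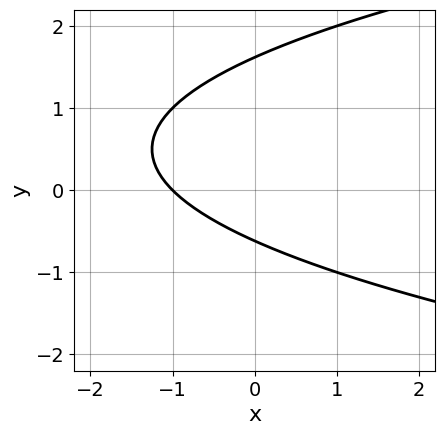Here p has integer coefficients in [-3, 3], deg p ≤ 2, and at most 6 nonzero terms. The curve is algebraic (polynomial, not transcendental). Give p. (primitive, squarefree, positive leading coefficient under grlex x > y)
(a) deg p = 2. No degree-1 curve has this shape.
(b) Reading off the gridlines: it meets the x-axis at x = -1 (among the integer gridlines).
(c) Matching integer coefficients to the picture gives p.

y^2 - x - y - 1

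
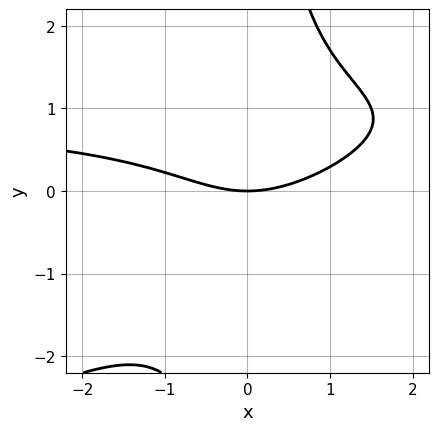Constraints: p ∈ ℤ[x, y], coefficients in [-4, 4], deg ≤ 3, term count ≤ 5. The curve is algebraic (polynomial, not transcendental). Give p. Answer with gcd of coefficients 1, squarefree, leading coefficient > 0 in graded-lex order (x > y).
deg p = 3. The shape is more complex than any degree-2 curve.
Reading off the gridlines: one y-axis crossing is at y = 0; it meets the x-axis at x = 0 (among the integer gridlines).
The integer polynomial consistent with all of this is the stated p.

x^2*y - 2*x*y^2 - x^2 + 3*y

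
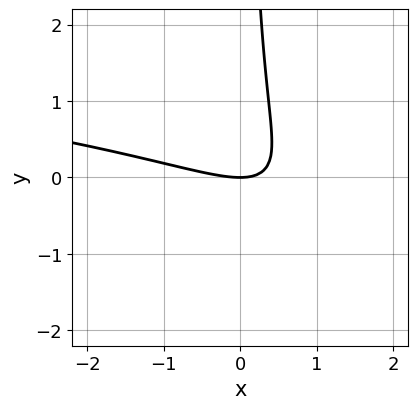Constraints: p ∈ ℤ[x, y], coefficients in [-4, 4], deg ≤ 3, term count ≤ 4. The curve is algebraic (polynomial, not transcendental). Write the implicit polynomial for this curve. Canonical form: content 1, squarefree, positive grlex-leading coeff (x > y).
2*x*y^2 + x^2 + 3*x*y - 2*y

First, the degree is 3 — no degree-2 curve has this shape.
Next, against the integer gridlines: one y-axis crossing is at y = 0; it meets the x-axis at x = 0 (among the integer gridlines).
Finally, putting this together gives p.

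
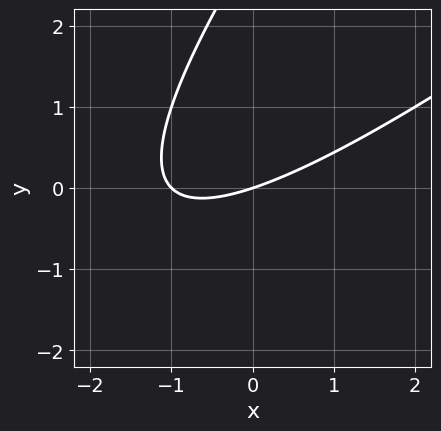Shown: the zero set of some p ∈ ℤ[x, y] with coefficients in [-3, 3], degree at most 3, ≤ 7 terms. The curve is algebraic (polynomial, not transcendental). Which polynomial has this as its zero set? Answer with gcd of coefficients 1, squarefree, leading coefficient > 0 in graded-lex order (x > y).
x^2 - 2*x*y + y^2 + x - 3*y

First, degree: a generic line meets the curve in up to 2 points, so deg p = 2.
Next, checking where it meets the axes: one y-axis crossing is at y = 0; among the integer gridlines, it crosses the x-axis at x ∈ {-1, 0}.
Finally, these observations pin down the coefficients.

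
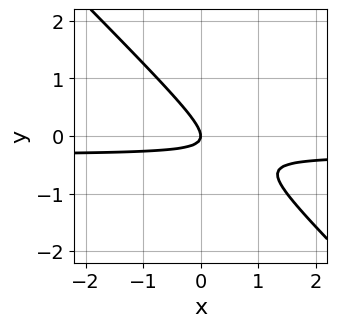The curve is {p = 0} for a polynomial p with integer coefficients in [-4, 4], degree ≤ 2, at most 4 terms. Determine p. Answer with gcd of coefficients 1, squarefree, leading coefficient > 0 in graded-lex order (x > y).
First, degree: a generic line meets the curve in up to 2 points, so deg p = 2.
Then, reading off the gridlines: it crosses the x-axis at the gridline x = 0; one y-axis crossing is at y = 0.
Finally, solving for integer coefficients yields p as stated.

3*x*y + 3*y^2 + x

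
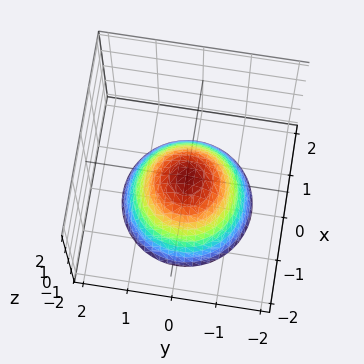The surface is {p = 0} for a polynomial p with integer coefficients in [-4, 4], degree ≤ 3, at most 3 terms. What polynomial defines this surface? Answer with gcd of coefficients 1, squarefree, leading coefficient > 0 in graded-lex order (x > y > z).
(a) deg p = 2. A single bowl opening along one axis; a quadric.
(b) Symmetry: every cross-section ⟂ z is a circle, so x, y appear only via x² + y².
(c) Checking where it meets the axes: it meets the x-axis at x = 0 (among the integer gridlines); it meets the y-axis at y = 0 (among the integer gridlines); a circular section at z = -2 has radius between 1 and 2.
(d) Putting this together gives p.

x^2 + y^2 + z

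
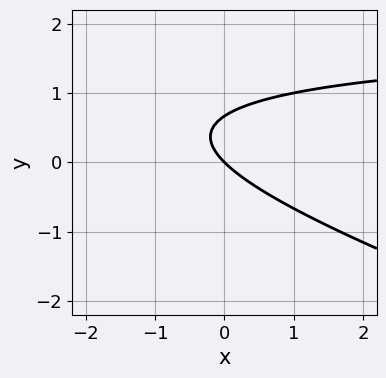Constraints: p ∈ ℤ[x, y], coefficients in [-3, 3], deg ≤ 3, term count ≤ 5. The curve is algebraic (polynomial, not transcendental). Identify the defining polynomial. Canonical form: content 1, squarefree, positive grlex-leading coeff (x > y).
x*y + 3*y^2 - 2*x - 2*y

First, deg p = 2.
Then, from the visible intercepts: it crosses the y-axis at the gridline y = 0; it meets the x-axis at x = 0 (among the integer gridlines).
Finally, together with the visible shape, these determine p as stated.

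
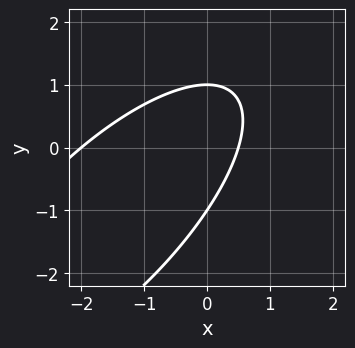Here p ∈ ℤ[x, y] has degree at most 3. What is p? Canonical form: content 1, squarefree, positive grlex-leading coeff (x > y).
Degree: the shape is more complex than any degree-1 curve, so deg p = 2.
Reading off the gridlines: among the integer gridlines, it crosses the y-axis at y ∈ {-1, 1}; it meets the x-axis at x = -2 (among the integer gridlines).
Matching integer coefficients to the picture gives p.

2*x^2 - 3*x*y + 2*y^2 + 3*x - 2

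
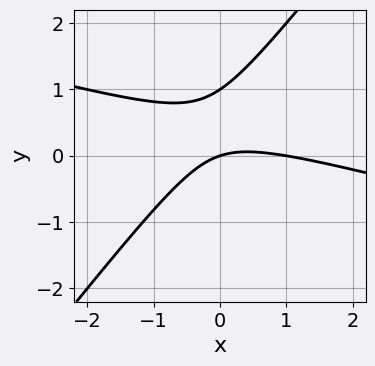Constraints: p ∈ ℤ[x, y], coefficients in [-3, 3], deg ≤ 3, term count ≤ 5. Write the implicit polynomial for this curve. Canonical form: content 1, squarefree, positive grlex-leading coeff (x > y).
x^2 + 3*x*y - 3*y^2 - x + 3*y

First, degree: a generic line meets the curve in up to 2 points, so deg p = 2.
Then, from the visible intercepts: among the integer gridlines, it crosses the x-axis at x ∈ {0, 1}; among the integer gridlines, it crosses the y-axis at y ∈ {0, 1}.
Finally, fitting integer coefficients to these (and the overall shape) gives p.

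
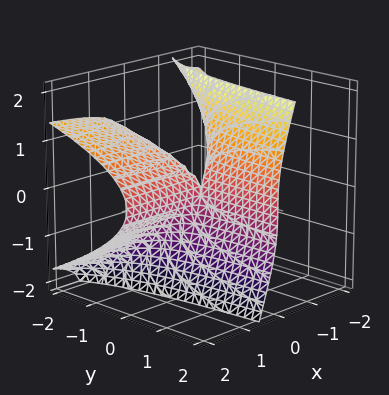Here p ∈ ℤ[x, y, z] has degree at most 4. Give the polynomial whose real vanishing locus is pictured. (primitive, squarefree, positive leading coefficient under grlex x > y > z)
3*x*z^2 + z^3 + 3*x*y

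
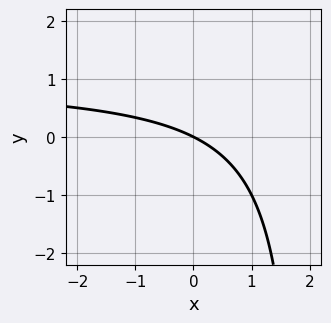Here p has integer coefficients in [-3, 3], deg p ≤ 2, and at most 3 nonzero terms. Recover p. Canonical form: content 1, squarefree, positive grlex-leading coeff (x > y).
Degree: the shape is more complex than any degree-1 curve, so deg p = 2.
From the visible intercepts: one y-axis crossing is at y = 0; one x-axis crossing is at x = 0.
Matching integer coefficients to the picture gives p.

x*y - x - 2*y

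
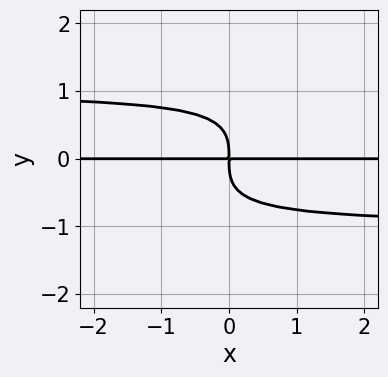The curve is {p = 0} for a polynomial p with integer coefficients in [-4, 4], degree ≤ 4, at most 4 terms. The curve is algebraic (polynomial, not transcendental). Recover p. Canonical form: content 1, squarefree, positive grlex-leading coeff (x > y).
1. Degree: the shape is more complex than any degree-3 curve, so deg p = 4.
2. From the visible intercepts: every point of the x-axis in the box is on the curve.
3. Matching integer coefficients to the picture gives p.

x*y^3 - y^4 - x*y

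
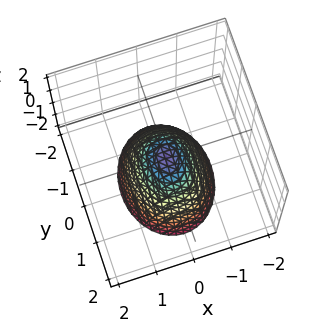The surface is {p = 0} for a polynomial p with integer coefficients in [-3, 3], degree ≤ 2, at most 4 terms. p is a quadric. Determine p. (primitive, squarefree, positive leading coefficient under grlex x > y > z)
3*x^2 + 2*y^2 + 2*z

The degree is 2 — a paraboloid; a quadric.
Symmetries: mirror symmetry y ↦ −y ⇒ only even powers of y; it's symmetric under x → −x, forcing even powers of x.
Observable constraints: it meets the y-axis at y = 0 (among the integer gridlines); it crosses the x-axis at the gridline x = 0; it meets the z-axis at z = 0 (among the integer gridlines).
Assembling these constraints gives the stated polynomial.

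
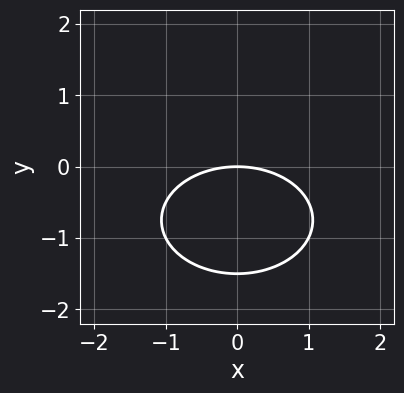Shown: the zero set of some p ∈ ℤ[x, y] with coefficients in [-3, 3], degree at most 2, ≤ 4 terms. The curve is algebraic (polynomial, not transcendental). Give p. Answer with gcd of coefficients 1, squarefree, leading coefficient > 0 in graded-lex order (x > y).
x^2 + 2*y^2 + 3*y

The degree is 2 — a generic line meets the curve in up to 2 points.
Symmetries: mirror symmetry x ↦ −x ⇒ only even powers of x.
Observable constraints: it meets the x-axis at x = 0 (among the integer gridlines); one y-axis crossing is at y = 0.
The integer polynomial consistent with all of this is the stated p.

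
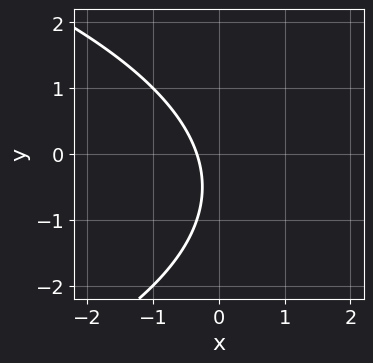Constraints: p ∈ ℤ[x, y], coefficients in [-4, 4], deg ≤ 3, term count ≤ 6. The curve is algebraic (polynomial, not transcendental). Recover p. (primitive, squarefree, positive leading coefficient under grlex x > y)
(a) deg p = 2. A generic line meets the curve in up to 2 points.
(b) Checking where it meets the axes: the curve avoids every integer y-axis point in the box.
(c) Fitting integer coefficients to these (and the overall shape) gives p.

y^2 + 3*x + y + 1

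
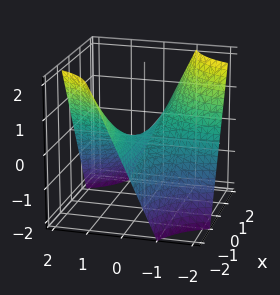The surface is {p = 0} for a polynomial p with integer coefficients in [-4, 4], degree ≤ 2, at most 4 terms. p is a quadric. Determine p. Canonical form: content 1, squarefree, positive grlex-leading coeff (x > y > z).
First, the degree is 2 — a saddle surface; a quadric.
Next, from the visible intercepts: every point of the y-axis in the box is on the surface; the visible x-axis segment lies entirely on the surface; it crosses the z-axis at the gridline z = 0.
Finally, solving for integer coefficients yields p as stated.

x*y + z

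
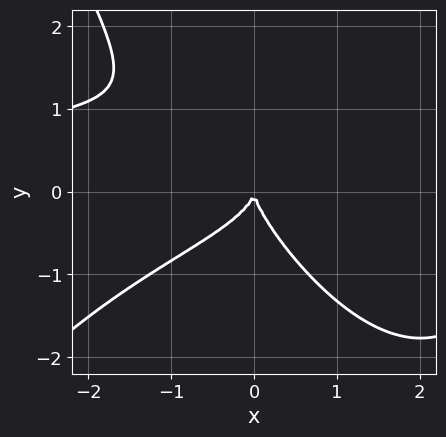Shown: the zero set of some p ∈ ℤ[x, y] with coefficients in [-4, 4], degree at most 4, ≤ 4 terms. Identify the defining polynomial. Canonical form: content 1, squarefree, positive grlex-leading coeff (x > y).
Degree: the shape is more complex than any degree-3 curve, so deg p = 4.
Against the integer gridlines: it meets the x-axis at x = 0 (among the integer gridlines); it meets the y-axis at y = 0 (among the integer gridlines).
Fitting integer coefficients to these (and the overall shape) gives p.

x^3*y + 3*x*y^2 + 3*y^3 + 3*x^2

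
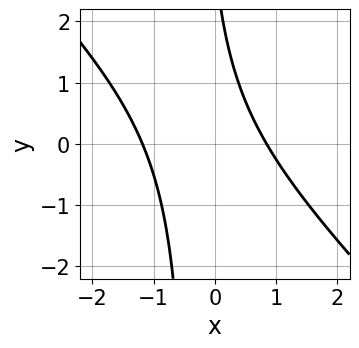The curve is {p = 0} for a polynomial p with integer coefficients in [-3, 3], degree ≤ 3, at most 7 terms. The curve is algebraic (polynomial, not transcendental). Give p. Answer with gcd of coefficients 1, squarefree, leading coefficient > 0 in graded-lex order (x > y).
3*x^2 + 3*x*y + x + y - 3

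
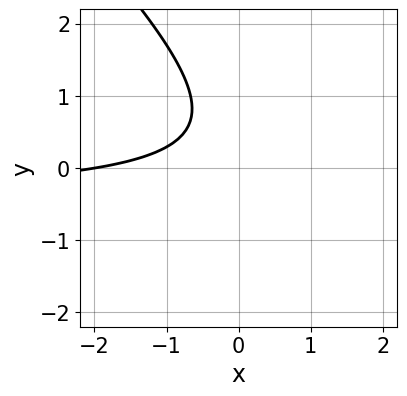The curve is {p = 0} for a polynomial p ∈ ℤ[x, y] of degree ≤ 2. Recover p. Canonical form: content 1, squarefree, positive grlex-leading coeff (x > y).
2*x*y + 2*y^2 + x - 2*y + 2

1. The degree is 2 — no degree-1 curve has this shape.
2. From the visible intercepts: it crosses the x-axis at the gridline x = -2; it misses every integer gridline on the y-axis.
3. Assembling these constraints gives the stated polynomial.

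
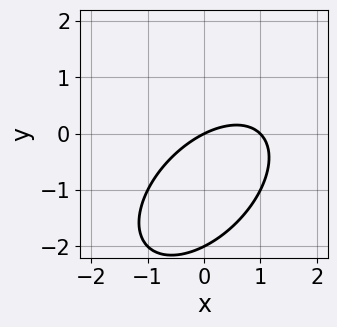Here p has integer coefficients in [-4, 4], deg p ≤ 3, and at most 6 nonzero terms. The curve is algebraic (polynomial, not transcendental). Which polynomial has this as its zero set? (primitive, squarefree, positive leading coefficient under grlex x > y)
Degree: a generic line meets the curve in up to 2 points, so deg p = 2.
Reading off the gridlines: among the integer gridlines, it crosses the y-axis at y ∈ {-2, 0}; the x-axis gridline crossings are at x ∈ {0, 1}.
Assembling these constraints gives the stated polynomial.

x^2 - x*y + y^2 - x + 2*y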